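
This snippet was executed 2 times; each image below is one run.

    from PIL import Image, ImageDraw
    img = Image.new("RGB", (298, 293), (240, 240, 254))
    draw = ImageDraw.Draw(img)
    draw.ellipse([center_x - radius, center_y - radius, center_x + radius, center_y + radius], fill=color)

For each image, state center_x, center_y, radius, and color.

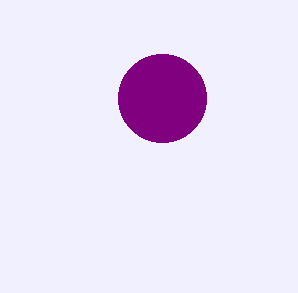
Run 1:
center_x = 162; center_y = 98; radius = 44; color = 'purple'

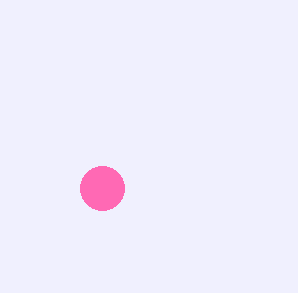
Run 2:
center_x = 102; center_y = 188; radius = 22; color = 'hotpink'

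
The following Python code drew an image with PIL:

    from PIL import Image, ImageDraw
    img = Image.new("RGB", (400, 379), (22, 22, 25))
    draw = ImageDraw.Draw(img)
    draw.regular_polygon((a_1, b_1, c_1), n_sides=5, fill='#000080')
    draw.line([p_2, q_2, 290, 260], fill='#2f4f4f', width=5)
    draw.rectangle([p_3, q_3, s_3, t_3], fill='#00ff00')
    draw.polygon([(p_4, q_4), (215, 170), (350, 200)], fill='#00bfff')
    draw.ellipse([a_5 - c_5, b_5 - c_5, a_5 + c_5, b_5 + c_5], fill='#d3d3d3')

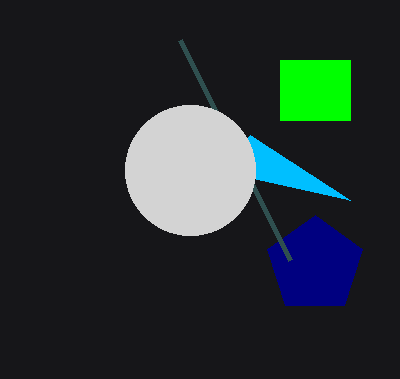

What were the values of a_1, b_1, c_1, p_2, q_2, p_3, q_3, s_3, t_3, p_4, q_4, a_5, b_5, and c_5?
a_1 = 315
b_1 = 265
c_1 = 50
p_2 = 180
q_2 = 40
p_3 = 280
q_3 = 60
s_3 = 350
t_3 = 120
p_4 = 250
q_4 = 135
a_5 = 190
b_5 = 170
c_5 = 65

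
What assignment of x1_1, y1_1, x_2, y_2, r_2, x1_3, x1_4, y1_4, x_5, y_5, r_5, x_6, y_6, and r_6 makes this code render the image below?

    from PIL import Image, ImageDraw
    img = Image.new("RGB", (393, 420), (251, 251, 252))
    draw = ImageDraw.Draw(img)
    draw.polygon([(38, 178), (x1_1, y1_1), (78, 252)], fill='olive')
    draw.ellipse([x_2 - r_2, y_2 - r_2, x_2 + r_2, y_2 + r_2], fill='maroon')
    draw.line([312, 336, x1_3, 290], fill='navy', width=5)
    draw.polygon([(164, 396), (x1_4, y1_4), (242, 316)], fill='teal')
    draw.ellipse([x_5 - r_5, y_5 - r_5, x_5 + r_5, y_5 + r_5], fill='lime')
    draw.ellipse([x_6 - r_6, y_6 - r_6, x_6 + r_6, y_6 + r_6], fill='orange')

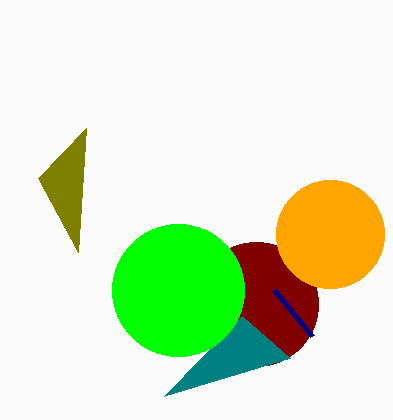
x1_1 = 86, y1_1 = 128, x_2 = 256, y_2 = 304, r_2 = 62, x1_3 = 274, x1_4 = 290, y1_4 = 358, x_5 = 178, y_5 = 290, r_5 = 66, x_6 = 330, y_6 = 234, r_6 = 54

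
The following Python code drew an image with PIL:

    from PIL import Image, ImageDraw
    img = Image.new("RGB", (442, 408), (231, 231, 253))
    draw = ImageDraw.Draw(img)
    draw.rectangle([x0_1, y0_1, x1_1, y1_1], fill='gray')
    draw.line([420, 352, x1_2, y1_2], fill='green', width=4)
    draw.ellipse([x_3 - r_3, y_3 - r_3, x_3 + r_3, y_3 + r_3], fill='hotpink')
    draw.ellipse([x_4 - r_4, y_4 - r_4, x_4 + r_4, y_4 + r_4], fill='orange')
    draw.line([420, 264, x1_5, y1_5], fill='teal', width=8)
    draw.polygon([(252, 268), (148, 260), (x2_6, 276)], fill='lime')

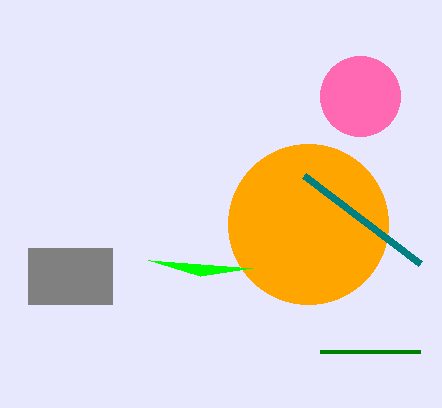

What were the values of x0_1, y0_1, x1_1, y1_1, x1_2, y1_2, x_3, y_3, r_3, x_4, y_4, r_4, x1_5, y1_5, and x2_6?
x0_1 = 28
y0_1 = 248
x1_1 = 112
y1_1 = 304
x1_2 = 320
y1_2 = 352
x_3 = 360
y_3 = 96
r_3 = 40
x_4 = 308
y_4 = 224
r_4 = 80
x1_5 = 304
y1_5 = 176
x2_6 = 200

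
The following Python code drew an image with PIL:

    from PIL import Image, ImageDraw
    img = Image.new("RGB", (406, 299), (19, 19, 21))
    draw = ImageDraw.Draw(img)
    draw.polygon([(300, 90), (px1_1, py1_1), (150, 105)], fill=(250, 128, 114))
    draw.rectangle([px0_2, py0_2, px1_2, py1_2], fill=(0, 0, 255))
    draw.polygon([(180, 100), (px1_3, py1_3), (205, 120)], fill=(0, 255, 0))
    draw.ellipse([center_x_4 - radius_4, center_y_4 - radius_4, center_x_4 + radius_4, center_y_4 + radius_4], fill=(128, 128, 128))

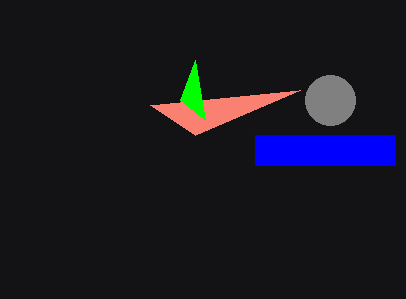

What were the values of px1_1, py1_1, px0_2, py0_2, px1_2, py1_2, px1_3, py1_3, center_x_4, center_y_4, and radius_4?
px1_1 = 195; py1_1 = 135; px0_2 = 255; py0_2 = 135; px1_2 = 395; py1_2 = 165; px1_3 = 195; py1_3 = 60; center_x_4 = 330; center_y_4 = 100; radius_4 = 25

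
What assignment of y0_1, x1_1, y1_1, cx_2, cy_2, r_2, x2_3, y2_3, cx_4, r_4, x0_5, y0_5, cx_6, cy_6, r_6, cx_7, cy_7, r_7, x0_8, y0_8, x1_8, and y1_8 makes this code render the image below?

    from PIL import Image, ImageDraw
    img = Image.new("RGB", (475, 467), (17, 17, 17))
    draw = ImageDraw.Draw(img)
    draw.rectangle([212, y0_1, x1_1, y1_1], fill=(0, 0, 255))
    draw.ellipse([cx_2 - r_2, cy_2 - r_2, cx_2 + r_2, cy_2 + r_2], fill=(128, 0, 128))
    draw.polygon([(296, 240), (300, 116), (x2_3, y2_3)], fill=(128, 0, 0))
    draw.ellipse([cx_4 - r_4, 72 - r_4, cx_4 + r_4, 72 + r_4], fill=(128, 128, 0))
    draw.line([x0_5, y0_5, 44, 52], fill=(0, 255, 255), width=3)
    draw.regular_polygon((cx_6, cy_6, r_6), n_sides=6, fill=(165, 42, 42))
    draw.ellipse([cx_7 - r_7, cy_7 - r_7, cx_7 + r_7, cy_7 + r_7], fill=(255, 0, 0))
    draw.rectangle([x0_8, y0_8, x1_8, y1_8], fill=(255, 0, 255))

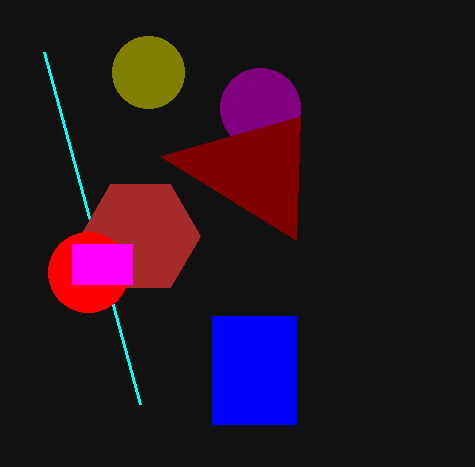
y0_1 = 316, x1_1 = 296, y1_1 = 424, cx_2 = 260, cy_2 = 108, r_2 = 40, x2_3 = 160, y2_3 = 156, cx_4 = 148, r_4 = 36, x0_5 = 140, y0_5 = 404, cx_6 = 140, cy_6 = 236, r_6 = 60, cx_7 = 88, cy_7 = 272, r_7 = 40, x0_8 = 72, y0_8 = 244, x1_8 = 132, y1_8 = 284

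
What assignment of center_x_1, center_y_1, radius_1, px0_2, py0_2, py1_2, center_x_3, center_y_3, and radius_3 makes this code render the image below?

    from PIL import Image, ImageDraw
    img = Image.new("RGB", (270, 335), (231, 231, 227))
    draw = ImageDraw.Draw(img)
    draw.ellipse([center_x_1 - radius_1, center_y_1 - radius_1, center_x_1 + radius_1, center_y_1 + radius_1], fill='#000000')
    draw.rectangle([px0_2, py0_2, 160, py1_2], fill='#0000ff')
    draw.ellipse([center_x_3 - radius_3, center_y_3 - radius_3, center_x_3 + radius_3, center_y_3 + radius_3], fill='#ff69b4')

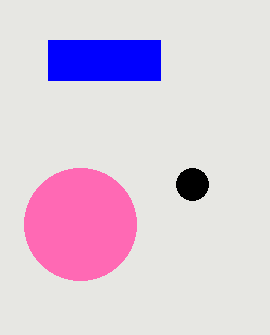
center_x_1 = 192, center_y_1 = 184, radius_1 = 16, px0_2 = 48, py0_2 = 40, py1_2 = 80, center_x_3 = 80, center_y_3 = 224, radius_3 = 56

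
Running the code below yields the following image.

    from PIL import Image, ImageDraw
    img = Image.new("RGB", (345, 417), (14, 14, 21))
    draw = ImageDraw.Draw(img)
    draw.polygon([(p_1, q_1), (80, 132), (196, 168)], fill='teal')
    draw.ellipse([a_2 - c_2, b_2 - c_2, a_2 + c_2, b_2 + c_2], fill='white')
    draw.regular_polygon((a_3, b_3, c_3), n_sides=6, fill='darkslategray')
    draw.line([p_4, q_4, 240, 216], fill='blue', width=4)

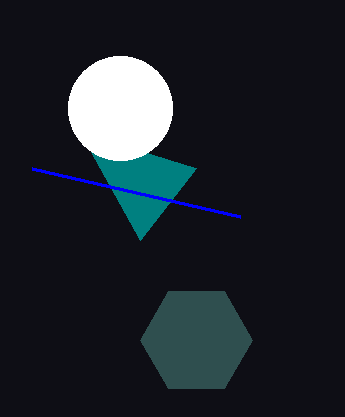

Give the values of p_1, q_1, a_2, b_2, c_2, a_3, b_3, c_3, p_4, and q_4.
p_1 = 140; q_1 = 240; a_2 = 120; b_2 = 108; c_2 = 52; a_3 = 196; b_3 = 340; c_3 = 56; p_4 = 32; q_4 = 168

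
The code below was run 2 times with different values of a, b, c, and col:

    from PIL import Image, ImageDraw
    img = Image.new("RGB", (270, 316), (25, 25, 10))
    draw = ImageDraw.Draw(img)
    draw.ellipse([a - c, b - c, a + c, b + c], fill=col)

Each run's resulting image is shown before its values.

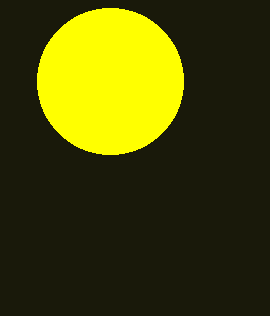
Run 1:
a = 110
b = 81
c = 73
col = 'yellow'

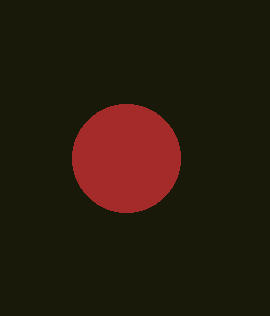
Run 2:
a = 126; b = 158; c = 54; col = 'brown'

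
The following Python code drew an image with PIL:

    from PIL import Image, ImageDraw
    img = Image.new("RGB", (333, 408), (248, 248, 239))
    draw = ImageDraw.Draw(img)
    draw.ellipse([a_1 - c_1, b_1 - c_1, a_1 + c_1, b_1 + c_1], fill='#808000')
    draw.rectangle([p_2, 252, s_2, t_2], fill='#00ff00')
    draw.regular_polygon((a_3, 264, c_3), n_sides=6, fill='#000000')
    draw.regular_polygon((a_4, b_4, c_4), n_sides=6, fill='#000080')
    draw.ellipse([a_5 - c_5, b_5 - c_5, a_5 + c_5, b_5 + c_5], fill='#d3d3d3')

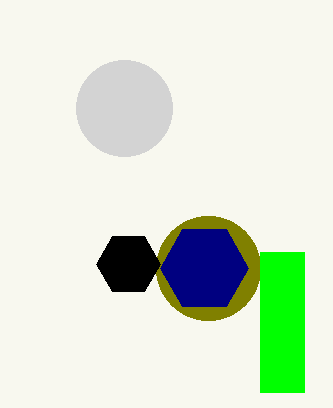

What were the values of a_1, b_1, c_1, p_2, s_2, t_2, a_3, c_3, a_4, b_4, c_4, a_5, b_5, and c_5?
a_1 = 208; b_1 = 268; c_1 = 52; p_2 = 260; s_2 = 304; t_2 = 392; a_3 = 128; c_3 = 32; a_4 = 204; b_4 = 268; c_4 = 44; a_5 = 124; b_5 = 108; c_5 = 48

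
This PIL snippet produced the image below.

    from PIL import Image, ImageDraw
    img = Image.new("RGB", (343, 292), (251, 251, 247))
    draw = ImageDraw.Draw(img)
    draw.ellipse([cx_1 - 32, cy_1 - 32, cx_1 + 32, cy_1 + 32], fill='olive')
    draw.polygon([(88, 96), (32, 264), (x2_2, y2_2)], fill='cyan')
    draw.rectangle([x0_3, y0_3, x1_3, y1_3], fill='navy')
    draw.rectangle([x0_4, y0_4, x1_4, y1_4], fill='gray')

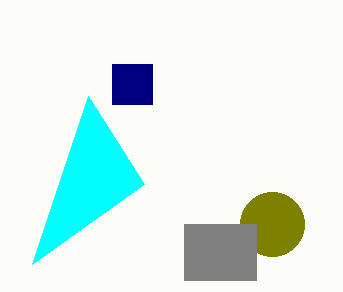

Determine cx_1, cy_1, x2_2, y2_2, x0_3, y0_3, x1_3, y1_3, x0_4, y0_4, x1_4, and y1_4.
cx_1 = 272; cy_1 = 224; x2_2 = 144; y2_2 = 184; x0_3 = 112; y0_3 = 64; x1_3 = 152; y1_3 = 104; x0_4 = 184; y0_4 = 224; x1_4 = 256; y1_4 = 280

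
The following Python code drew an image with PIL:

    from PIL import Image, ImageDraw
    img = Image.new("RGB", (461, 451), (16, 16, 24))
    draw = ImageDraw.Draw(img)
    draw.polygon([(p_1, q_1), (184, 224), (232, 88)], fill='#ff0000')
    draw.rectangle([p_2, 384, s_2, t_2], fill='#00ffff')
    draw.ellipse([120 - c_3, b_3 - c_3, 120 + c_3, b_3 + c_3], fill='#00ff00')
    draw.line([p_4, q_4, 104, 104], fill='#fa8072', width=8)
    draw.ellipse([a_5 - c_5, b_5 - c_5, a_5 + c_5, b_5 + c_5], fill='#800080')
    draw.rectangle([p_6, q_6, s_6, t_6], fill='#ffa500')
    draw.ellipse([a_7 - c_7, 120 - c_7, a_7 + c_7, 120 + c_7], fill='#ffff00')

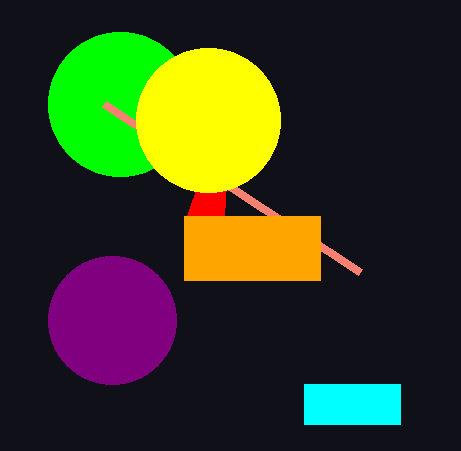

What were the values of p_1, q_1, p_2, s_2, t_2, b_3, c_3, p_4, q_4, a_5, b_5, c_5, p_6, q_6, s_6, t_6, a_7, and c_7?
p_1 = 224, q_1 = 216, p_2 = 304, s_2 = 400, t_2 = 424, b_3 = 104, c_3 = 72, p_4 = 360, q_4 = 272, a_5 = 112, b_5 = 320, c_5 = 64, p_6 = 184, q_6 = 216, s_6 = 320, t_6 = 280, a_7 = 208, c_7 = 72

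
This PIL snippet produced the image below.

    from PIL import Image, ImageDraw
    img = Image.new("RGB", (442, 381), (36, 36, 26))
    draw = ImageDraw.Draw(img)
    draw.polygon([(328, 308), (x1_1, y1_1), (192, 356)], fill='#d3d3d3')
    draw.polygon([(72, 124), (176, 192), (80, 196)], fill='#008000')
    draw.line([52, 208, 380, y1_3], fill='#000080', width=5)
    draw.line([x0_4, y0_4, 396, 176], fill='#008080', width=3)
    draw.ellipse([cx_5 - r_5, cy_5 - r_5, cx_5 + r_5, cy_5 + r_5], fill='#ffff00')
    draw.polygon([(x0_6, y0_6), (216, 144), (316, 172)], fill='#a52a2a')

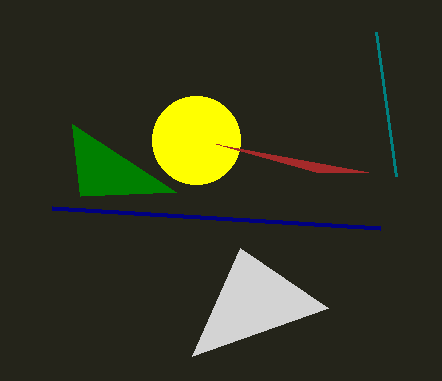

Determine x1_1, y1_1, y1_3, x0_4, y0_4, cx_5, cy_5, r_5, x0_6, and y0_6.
x1_1 = 240; y1_1 = 248; y1_3 = 228; x0_4 = 376; y0_4 = 32; cx_5 = 196; cy_5 = 140; r_5 = 44; x0_6 = 368; y0_6 = 172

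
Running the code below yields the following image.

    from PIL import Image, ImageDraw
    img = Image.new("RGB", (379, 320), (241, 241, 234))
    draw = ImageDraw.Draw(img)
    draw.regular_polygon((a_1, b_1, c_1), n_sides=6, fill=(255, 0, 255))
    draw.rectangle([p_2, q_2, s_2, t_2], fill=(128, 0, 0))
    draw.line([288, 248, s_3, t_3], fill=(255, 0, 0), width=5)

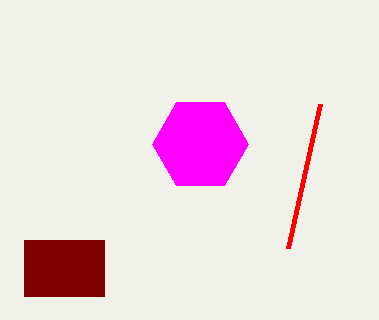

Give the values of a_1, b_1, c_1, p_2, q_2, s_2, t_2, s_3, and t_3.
a_1 = 200; b_1 = 144; c_1 = 48; p_2 = 24; q_2 = 240; s_2 = 104; t_2 = 296; s_3 = 320; t_3 = 104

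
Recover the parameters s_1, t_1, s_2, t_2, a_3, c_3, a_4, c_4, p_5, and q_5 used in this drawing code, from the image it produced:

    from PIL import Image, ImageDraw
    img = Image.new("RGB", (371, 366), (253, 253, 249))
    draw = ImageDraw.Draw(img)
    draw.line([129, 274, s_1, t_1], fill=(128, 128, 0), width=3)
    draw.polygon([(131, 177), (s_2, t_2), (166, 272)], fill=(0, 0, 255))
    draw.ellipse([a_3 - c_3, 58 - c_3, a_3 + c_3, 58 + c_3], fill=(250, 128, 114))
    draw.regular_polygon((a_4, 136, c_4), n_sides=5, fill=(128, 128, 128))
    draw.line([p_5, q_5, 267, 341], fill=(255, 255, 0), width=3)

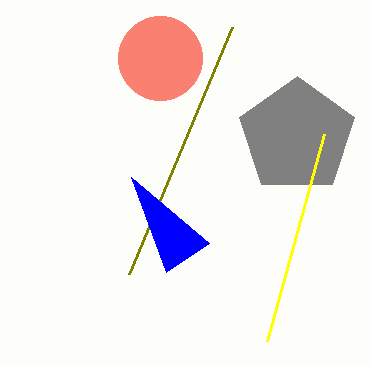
s_1 = 232
t_1 = 27
s_2 = 209
t_2 = 243
a_3 = 160
c_3 = 42
a_4 = 297
c_4 = 60
p_5 = 324
q_5 = 134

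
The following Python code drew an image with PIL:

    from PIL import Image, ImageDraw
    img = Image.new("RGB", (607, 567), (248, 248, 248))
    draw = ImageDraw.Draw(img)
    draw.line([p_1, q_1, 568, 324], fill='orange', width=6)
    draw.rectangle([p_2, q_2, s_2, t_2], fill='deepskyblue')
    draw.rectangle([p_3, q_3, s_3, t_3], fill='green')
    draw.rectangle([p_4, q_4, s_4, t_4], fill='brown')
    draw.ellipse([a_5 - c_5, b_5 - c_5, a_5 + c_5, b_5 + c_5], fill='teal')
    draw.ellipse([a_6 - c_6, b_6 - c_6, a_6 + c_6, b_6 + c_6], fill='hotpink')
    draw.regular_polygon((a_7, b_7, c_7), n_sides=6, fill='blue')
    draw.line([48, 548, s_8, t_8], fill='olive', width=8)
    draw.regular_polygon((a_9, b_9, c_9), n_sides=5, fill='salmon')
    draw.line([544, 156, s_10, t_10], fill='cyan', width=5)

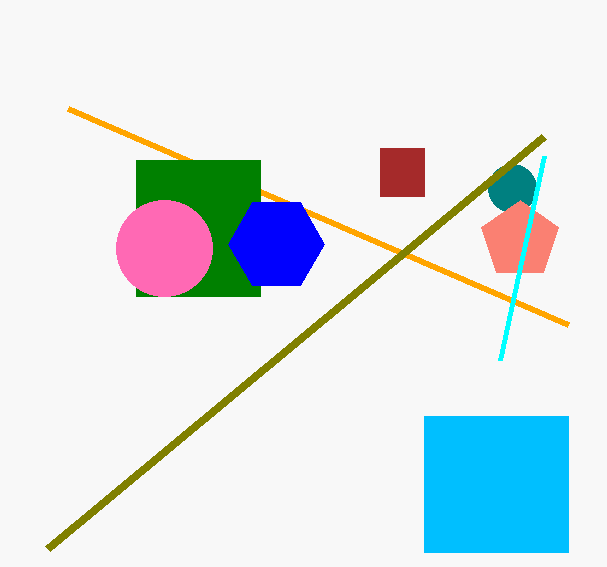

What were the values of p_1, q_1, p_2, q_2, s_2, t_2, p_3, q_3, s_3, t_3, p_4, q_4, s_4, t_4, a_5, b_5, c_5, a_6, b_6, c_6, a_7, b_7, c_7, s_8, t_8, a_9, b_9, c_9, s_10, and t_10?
p_1 = 68; q_1 = 108; p_2 = 424; q_2 = 416; s_2 = 568; t_2 = 552; p_3 = 136; q_3 = 160; s_3 = 260; t_3 = 296; p_4 = 380; q_4 = 148; s_4 = 424; t_4 = 196; a_5 = 512; b_5 = 188; c_5 = 24; a_6 = 164; b_6 = 248; c_6 = 48; a_7 = 276; b_7 = 244; c_7 = 48; s_8 = 544; t_8 = 136; a_9 = 520; b_9 = 240; c_9 = 40; s_10 = 500; t_10 = 360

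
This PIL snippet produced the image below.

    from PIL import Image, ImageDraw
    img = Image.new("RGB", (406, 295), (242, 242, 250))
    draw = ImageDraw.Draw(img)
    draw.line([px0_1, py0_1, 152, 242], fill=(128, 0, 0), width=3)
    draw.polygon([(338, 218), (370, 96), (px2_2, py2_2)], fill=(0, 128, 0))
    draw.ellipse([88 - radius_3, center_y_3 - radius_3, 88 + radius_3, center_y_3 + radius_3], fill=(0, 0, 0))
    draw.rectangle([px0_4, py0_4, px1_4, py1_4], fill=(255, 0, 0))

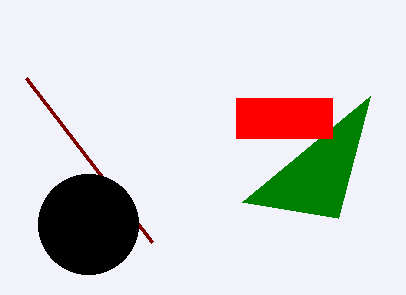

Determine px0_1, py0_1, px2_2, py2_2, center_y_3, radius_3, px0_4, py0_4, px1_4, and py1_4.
px0_1 = 26
py0_1 = 78
px2_2 = 242
py2_2 = 202
center_y_3 = 224
radius_3 = 50
px0_4 = 236
py0_4 = 98
px1_4 = 332
py1_4 = 138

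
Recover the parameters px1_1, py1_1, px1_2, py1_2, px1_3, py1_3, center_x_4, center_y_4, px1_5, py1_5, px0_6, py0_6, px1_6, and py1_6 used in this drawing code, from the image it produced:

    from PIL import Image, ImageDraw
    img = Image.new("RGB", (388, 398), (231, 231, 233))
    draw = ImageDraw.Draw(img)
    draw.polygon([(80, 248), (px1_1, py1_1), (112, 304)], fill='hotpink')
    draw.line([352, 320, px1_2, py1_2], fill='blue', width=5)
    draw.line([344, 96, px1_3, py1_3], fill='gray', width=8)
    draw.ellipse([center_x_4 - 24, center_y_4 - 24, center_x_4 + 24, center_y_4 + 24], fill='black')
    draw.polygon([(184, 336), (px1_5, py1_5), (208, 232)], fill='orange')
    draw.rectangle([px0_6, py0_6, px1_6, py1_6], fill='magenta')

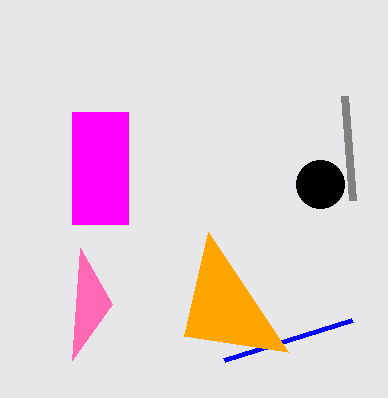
px1_1 = 72; py1_1 = 360; px1_2 = 224; py1_2 = 360; px1_3 = 352; py1_3 = 200; center_x_4 = 320; center_y_4 = 184; px1_5 = 288; py1_5 = 352; px0_6 = 72; py0_6 = 112; px1_6 = 128; py1_6 = 224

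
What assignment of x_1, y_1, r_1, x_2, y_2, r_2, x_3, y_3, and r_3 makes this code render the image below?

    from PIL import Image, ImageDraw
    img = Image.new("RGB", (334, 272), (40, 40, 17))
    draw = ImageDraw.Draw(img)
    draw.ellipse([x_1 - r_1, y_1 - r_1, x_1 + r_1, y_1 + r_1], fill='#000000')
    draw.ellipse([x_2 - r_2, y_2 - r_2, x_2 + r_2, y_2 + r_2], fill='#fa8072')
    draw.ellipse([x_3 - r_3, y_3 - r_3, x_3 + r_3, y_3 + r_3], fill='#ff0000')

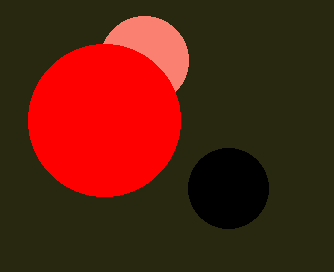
x_1 = 228, y_1 = 188, r_1 = 40, x_2 = 144, y_2 = 60, r_2 = 44, x_3 = 104, y_3 = 120, r_3 = 76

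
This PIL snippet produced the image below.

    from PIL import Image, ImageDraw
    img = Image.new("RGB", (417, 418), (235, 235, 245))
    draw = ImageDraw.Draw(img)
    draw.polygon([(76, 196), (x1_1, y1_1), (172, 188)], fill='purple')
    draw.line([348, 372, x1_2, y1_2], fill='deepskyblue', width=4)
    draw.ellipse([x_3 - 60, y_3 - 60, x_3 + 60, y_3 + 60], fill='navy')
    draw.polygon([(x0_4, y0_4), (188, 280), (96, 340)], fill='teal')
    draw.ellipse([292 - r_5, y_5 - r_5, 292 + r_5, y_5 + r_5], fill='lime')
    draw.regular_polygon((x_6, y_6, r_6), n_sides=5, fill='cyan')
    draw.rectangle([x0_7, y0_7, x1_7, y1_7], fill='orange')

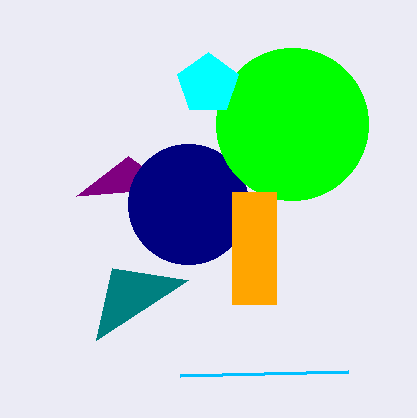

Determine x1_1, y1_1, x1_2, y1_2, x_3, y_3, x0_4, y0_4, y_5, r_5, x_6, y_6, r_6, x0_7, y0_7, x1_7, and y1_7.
x1_1 = 128, y1_1 = 156, x1_2 = 180, y1_2 = 376, x_3 = 188, y_3 = 204, x0_4 = 112, y0_4 = 268, y_5 = 124, r_5 = 76, x_6 = 208, y_6 = 84, r_6 = 32, x0_7 = 232, y0_7 = 192, x1_7 = 276, y1_7 = 304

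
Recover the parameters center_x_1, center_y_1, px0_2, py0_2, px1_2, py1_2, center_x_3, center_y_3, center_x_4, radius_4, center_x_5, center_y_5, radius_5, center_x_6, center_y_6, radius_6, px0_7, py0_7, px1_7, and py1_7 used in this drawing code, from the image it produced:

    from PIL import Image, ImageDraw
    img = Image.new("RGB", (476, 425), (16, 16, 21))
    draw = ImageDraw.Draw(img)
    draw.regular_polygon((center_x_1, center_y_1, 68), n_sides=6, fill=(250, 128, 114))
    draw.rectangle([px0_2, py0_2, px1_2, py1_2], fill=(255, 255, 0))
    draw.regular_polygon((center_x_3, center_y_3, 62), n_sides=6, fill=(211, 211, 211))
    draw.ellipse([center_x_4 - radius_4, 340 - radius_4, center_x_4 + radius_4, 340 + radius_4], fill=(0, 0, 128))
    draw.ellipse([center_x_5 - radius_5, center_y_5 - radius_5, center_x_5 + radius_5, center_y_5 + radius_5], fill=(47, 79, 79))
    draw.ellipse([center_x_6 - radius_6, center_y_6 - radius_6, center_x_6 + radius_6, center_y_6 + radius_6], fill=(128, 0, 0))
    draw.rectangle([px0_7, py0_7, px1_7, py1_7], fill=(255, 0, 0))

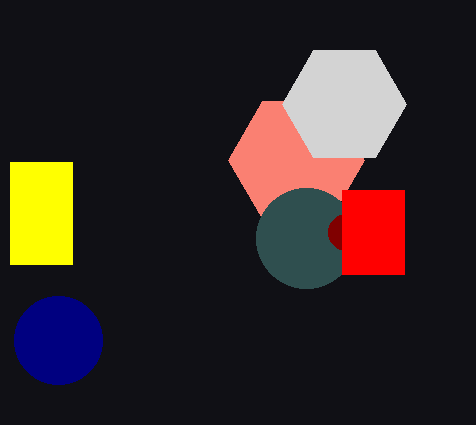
center_x_1 = 296; center_y_1 = 160; px0_2 = 10; py0_2 = 162; px1_2 = 72; py1_2 = 264; center_x_3 = 344; center_y_3 = 104; center_x_4 = 58; radius_4 = 44; center_x_5 = 306; center_y_5 = 238; radius_5 = 50; center_x_6 = 346; center_y_6 = 232; radius_6 = 18; px0_7 = 342; py0_7 = 190; px1_7 = 404; py1_7 = 274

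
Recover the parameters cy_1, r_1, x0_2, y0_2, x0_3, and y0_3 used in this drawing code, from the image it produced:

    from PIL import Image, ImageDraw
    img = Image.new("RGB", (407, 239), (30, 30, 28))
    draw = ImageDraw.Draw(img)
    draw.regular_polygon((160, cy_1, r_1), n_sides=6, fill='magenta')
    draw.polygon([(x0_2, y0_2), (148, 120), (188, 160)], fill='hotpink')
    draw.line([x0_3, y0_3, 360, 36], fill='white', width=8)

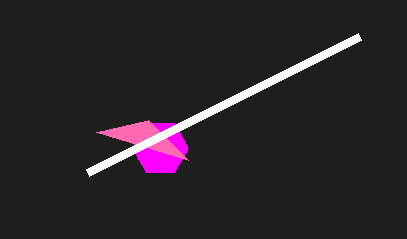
cy_1 = 148, r_1 = 28, x0_2 = 96, y0_2 = 132, x0_3 = 88, y0_3 = 172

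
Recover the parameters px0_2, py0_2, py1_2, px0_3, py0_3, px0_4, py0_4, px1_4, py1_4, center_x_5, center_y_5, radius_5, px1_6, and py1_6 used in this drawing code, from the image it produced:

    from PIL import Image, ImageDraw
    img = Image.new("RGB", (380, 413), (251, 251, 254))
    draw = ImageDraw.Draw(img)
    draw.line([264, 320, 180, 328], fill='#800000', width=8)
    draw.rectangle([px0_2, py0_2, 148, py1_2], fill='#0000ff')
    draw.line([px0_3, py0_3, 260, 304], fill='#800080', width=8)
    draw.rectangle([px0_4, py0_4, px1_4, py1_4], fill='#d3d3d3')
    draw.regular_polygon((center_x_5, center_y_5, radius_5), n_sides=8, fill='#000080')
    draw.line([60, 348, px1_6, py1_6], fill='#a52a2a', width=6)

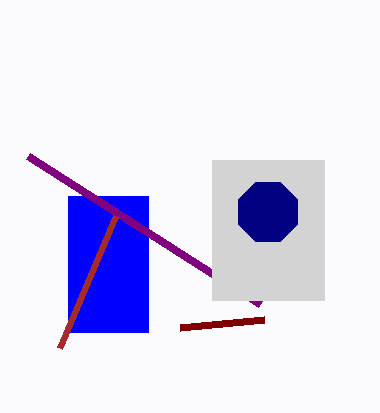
px0_2 = 68
py0_2 = 196
py1_2 = 332
px0_3 = 28
py0_3 = 156
px0_4 = 212
py0_4 = 160
px1_4 = 324
py1_4 = 300
center_x_5 = 268
center_y_5 = 212
radius_5 = 32
px1_6 = 116
py1_6 = 216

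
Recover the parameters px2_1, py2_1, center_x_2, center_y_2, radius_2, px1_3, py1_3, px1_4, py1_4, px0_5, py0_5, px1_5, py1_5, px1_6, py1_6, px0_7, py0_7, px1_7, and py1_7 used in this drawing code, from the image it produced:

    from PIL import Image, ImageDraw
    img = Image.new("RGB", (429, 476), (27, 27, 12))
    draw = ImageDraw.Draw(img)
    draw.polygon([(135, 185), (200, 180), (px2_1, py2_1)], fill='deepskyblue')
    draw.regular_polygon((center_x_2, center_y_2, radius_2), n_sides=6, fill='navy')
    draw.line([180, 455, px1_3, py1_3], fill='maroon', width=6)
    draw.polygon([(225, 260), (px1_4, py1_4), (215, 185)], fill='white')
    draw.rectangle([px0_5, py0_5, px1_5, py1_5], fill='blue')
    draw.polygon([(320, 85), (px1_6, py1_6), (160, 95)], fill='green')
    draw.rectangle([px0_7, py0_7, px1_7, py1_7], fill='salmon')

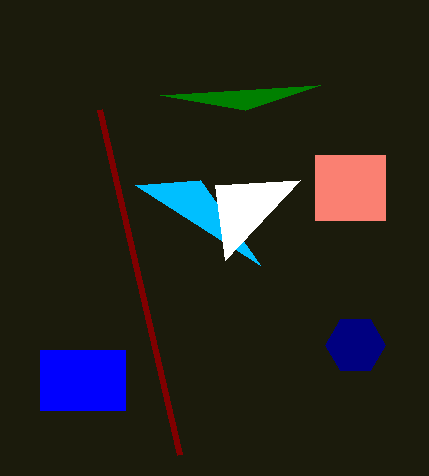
px2_1 = 260; py2_1 = 265; center_x_2 = 355; center_y_2 = 345; radius_2 = 30; px1_3 = 100; py1_3 = 110; px1_4 = 300; py1_4 = 180; px0_5 = 40; py0_5 = 350; px1_5 = 125; py1_5 = 410; px1_6 = 245; py1_6 = 110; px0_7 = 315; py0_7 = 155; px1_7 = 385; py1_7 = 220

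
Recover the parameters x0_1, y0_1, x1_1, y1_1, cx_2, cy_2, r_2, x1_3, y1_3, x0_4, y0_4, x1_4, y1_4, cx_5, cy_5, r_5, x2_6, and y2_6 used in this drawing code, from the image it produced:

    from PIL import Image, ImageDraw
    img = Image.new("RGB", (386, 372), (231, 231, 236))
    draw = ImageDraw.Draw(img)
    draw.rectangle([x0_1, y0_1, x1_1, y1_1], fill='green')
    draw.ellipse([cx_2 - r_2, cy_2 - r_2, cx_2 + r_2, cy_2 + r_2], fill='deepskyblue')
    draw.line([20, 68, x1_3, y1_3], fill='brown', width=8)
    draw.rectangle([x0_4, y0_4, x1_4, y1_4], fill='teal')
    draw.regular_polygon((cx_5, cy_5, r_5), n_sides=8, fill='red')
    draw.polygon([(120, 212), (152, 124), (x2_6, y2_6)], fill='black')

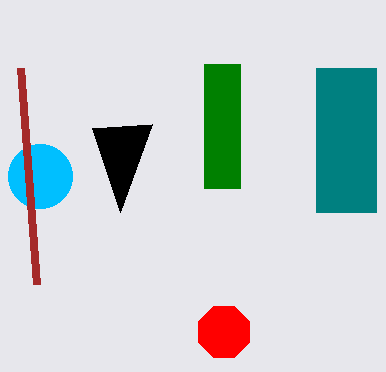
x0_1 = 204; y0_1 = 64; x1_1 = 240; y1_1 = 188; cx_2 = 40; cy_2 = 176; r_2 = 32; x1_3 = 36; y1_3 = 284; x0_4 = 316; y0_4 = 68; x1_4 = 376; y1_4 = 212; cx_5 = 224; cy_5 = 332; r_5 = 28; x2_6 = 92; y2_6 = 128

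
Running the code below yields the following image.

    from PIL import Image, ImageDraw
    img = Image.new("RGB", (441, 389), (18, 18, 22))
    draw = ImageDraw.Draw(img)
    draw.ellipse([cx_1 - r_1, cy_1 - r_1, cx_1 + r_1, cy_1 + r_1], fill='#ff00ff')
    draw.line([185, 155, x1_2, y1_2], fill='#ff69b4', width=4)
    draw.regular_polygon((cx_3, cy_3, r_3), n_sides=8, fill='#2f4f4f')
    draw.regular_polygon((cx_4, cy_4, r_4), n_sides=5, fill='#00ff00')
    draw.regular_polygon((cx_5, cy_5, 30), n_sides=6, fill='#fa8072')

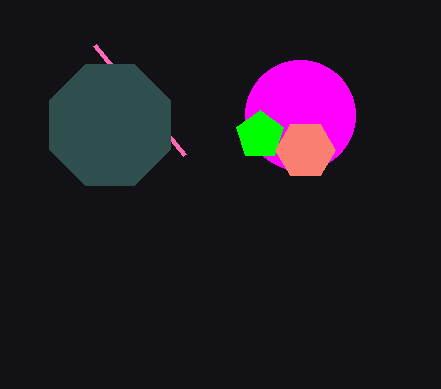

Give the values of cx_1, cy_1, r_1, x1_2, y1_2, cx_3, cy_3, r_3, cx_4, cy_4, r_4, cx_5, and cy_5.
cx_1 = 300, cy_1 = 115, r_1 = 55, x1_2 = 95, y1_2 = 45, cx_3 = 110, cy_3 = 125, r_3 = 65, cx_4 = 260, cy_4 = 135, r_4 = 25, cx_5 = 305, cy_5 = 150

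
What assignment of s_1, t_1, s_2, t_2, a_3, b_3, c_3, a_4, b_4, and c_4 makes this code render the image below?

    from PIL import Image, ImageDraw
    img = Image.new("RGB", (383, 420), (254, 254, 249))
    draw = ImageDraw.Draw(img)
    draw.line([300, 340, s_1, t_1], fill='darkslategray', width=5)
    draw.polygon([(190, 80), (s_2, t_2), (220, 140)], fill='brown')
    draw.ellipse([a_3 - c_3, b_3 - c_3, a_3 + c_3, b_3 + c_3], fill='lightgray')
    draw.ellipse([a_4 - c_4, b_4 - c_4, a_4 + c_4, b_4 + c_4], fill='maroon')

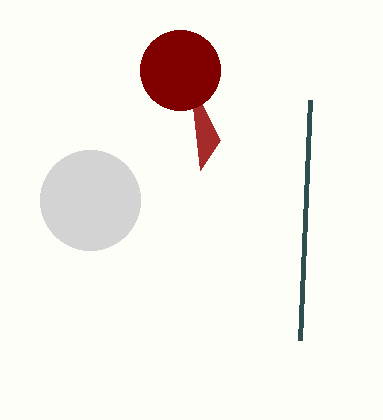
s_1 = 310, t_1 = 100, s_2 = 200, t_2 = 170, a_3 = 90, b_3 = 200, c_3 = 50, a_4 = 180, b_4 = 70, c_4 = 40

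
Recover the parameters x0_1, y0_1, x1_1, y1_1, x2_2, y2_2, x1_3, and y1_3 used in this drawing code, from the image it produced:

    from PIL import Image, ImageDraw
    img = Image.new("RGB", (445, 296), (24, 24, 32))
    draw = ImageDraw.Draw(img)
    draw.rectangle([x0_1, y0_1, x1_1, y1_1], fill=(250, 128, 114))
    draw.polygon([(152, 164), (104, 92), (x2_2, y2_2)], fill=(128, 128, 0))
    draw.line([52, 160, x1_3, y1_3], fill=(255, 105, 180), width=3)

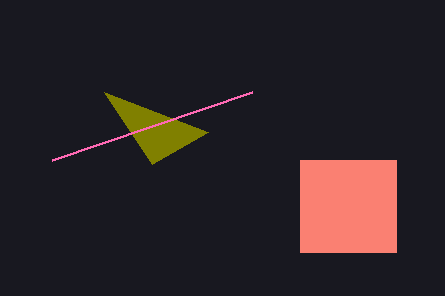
x0_1 = 300; y0_1 = 160; x1_1 = 396; y1_1 = 252; x2_2 = 208; y2_2 = 132; x1_3 = 252; y1_3 = 92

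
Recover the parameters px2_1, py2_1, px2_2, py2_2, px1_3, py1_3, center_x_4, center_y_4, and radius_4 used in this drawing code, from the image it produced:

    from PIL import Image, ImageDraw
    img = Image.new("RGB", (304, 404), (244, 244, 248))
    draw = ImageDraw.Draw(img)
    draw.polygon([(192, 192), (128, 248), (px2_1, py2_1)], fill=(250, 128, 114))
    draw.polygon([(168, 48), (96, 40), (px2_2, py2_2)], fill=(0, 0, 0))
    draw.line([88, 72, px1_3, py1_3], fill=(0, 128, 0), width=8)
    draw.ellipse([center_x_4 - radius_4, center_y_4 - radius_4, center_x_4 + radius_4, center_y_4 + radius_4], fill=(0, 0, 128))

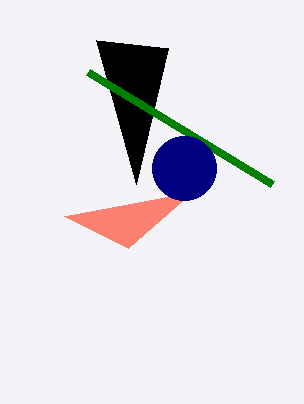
px2_1 = 64; py2_1 = 216; px2_2 = 136; py2_2 = 184; px1_3 = 272; py1_3 = 184; center_x_4 = 184; center_y_4 = 168; radius_4 = 32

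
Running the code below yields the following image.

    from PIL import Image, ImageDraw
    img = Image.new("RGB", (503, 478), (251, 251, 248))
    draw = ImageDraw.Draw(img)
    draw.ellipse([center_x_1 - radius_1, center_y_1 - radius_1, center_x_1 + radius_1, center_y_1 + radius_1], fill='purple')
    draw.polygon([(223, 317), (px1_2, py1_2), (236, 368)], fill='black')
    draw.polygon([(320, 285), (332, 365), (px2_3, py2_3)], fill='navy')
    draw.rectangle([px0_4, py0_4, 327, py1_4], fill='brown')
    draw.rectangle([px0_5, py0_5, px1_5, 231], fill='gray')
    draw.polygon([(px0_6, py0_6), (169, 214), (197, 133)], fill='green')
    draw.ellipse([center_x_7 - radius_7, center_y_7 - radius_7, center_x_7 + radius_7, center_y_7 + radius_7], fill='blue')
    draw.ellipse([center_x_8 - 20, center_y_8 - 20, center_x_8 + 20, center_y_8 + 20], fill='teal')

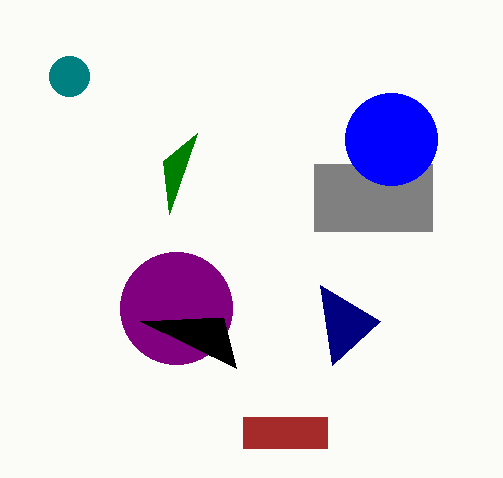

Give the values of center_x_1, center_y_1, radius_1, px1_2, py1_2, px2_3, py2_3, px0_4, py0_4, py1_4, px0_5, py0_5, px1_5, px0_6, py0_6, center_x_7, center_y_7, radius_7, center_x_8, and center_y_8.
center_x_1 = 176; center_y_1 = 308; radius_1 = 56; px1_2 = 140; py1_2 = 321; px2_3 = 380; py2_3 = 321; px0_4 = 243; py0_4 = 417; py1_4 = 448; px0_5 = 314; py0_5 = 164; px1_5 = 432; px0_6 = 163; py0_6 = 161; center_x_7 = 391; center_y_7 = 139; radius_7 = 46; center_x_8 = 69; center_y_8 = 76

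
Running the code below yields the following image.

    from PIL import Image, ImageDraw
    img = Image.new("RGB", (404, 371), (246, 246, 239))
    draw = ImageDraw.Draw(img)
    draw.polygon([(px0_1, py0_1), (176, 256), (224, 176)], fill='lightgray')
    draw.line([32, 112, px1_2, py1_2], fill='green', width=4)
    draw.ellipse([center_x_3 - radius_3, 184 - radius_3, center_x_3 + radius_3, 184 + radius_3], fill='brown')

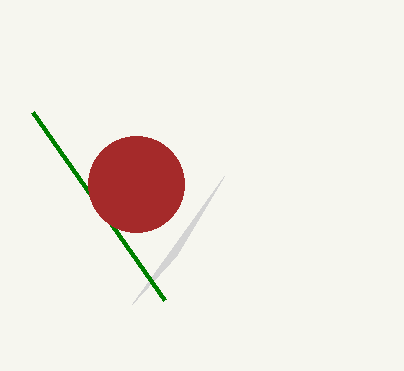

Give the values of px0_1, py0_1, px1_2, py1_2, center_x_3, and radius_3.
px0_1 = 132; py0_1 = 304; px1_2 = 164; py1_2 = 300; center_x_3 = 136; radius_3 = 48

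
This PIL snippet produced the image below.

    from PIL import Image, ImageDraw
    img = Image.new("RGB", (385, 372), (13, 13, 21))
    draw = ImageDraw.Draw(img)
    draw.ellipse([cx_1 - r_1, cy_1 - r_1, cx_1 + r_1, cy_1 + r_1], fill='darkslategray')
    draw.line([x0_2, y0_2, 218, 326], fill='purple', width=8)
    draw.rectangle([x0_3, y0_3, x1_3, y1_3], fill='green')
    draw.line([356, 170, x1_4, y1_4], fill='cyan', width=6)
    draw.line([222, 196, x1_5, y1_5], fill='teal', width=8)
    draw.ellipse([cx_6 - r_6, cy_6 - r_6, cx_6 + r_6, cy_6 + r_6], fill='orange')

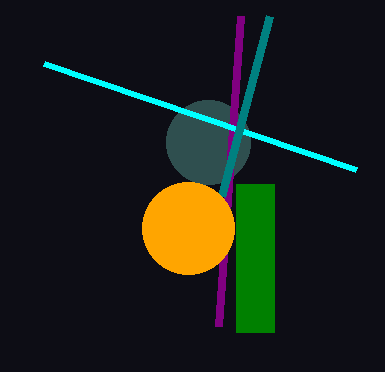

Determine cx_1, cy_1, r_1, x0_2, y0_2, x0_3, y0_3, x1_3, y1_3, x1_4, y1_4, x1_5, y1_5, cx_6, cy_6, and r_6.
cx_1 = 208; cy_1 = 142; r_1 = 42; x0_2 = 240; y0_2 = 16; x0_3 = 236; y0_3 = 184; x1_3 = 274; y1_3 = 332; x1_4 = 44; y1_4 = 64; x1_5 = 270; y1_5 = 16; cx_6 = 188; cy_6 = 228; r_6 = 46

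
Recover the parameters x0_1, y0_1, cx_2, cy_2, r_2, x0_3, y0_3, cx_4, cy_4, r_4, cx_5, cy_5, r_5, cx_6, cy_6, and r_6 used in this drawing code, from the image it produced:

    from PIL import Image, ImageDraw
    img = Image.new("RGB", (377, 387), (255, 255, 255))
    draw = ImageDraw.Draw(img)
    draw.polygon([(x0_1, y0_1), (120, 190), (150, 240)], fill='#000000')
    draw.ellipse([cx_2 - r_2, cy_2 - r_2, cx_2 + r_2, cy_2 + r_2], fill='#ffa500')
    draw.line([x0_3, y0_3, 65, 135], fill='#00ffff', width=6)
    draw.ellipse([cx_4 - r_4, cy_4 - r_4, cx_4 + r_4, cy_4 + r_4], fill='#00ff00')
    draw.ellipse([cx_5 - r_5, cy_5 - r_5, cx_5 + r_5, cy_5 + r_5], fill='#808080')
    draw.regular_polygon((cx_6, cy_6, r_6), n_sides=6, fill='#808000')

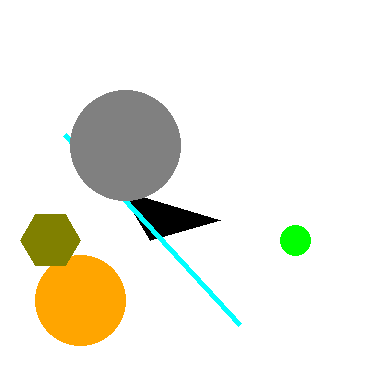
x0_1 = 220; y0_1 = 220; cx_2 = 80; cy_2 = 300; r_2 = 45; x0_3 = 240; y0_3 = 325; cx_4 = 295; cy_4 = 240; r_4 = 15; cx_5 = 125; cy_5 = 145; r_5 = 55; cx_6 = 50; cy_6 = 240; r_6 = 30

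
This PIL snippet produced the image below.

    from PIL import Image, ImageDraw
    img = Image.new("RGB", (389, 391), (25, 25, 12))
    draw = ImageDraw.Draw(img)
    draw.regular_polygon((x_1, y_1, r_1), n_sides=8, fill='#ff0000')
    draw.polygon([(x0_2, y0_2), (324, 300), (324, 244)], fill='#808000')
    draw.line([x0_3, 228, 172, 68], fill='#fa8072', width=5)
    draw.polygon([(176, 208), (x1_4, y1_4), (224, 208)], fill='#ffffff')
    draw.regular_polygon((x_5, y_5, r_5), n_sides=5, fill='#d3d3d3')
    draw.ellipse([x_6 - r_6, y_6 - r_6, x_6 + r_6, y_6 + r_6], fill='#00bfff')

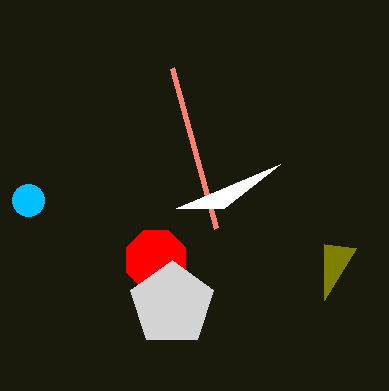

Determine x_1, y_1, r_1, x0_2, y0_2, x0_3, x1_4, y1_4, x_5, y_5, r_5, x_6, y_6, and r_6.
x_1 = 156
y_1 = 260
r_1 = 32
x0_2 = 356
y0_2 = 248
x0_3 = 216
x1_4 = 280
y1_4 = 164
x_5 = 172
y_5 = 304
r_5 = 44
x_6 = 28
y_6 = 200
r_6 = 16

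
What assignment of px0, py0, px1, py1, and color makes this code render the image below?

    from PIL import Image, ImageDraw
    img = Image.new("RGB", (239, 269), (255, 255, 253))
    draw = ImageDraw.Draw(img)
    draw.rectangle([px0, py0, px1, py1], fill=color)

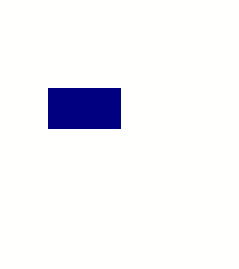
px0 = 48, py0 = 88, px1 = 120, py1 = 128, color = 'navy'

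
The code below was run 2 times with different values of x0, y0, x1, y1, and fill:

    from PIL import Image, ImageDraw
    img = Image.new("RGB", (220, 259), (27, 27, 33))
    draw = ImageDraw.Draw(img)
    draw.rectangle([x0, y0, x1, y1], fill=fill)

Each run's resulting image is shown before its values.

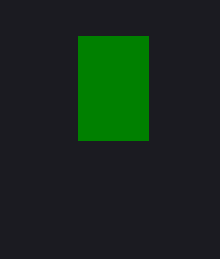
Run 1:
x0 = 78; y0 = 36; x1 = 148; y1 = 140; fill = 'green'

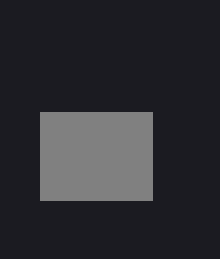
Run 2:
x0 = 40
y0 = 112
x1 = 152
y1 = 200
fill = 'gray'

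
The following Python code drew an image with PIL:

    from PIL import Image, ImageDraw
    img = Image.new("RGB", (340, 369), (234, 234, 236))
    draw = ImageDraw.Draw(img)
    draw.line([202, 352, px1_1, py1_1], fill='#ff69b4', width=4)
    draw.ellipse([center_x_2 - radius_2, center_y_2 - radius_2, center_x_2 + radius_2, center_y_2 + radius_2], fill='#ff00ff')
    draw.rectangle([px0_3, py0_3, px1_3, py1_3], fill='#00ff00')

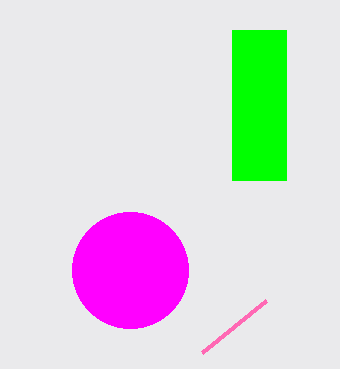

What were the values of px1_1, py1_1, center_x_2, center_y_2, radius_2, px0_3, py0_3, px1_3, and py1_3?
px1_1 = 266
py1_1 = 300
center_x_2 = 130
center_y_2 = 270
radius_2 = 58
px0_3 = 232
py0_3 = 30
px1_3 = 286
py1_3 = 180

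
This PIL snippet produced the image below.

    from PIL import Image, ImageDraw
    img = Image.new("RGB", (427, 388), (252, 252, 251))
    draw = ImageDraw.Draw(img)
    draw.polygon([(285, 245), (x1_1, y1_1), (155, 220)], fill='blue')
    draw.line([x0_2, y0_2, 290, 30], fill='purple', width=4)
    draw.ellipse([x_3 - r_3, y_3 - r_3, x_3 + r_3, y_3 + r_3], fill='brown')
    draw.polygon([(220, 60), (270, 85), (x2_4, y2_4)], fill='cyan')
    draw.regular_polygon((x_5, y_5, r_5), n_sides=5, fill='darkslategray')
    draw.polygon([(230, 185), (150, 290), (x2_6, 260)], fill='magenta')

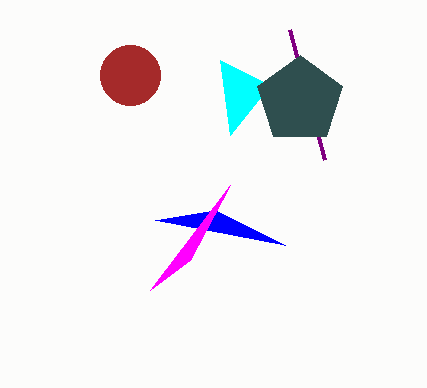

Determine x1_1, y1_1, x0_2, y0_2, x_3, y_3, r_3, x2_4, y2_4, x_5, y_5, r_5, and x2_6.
x1_1 = 215; y1_1 = 210; x0_2 = 325; y0_2 = 160; x_3 = 130; y_3 = 75; r_3 = 30; x2_4 = 230; y2_4 = 135; x_5 = 300; y_5 = 100; r_5 = 45; x2_6 = 190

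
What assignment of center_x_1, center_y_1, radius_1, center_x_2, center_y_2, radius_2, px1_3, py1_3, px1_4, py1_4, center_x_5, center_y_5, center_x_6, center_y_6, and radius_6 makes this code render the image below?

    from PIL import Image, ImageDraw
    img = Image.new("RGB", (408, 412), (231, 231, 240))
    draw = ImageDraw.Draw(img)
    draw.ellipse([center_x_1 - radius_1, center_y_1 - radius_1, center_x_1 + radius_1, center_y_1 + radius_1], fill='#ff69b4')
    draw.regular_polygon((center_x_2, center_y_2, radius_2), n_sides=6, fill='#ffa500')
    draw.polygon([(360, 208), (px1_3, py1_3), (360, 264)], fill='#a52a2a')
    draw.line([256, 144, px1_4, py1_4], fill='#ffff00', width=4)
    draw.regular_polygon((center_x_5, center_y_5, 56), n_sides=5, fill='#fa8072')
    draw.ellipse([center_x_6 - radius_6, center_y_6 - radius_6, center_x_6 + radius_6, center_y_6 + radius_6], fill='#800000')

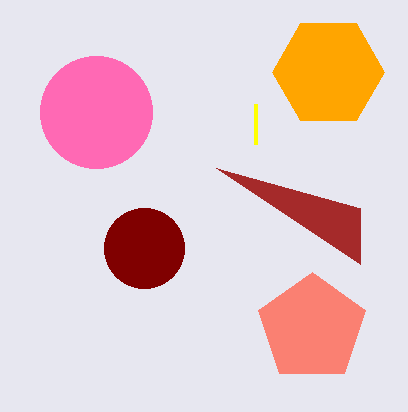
center_x_1 = 96; center_y_1 = 112; radius_1 = 56; center_x_2 = 328; center_y_2 = 72; radius_2 = 56; px1_3 = 216; py1_3 = 168; px1_4 = 256; py1_4 = 104; center_x_5 = 312; center_y_5 = 328; center_x_6 = 144; center_y_6 = 248; radius_6 = 40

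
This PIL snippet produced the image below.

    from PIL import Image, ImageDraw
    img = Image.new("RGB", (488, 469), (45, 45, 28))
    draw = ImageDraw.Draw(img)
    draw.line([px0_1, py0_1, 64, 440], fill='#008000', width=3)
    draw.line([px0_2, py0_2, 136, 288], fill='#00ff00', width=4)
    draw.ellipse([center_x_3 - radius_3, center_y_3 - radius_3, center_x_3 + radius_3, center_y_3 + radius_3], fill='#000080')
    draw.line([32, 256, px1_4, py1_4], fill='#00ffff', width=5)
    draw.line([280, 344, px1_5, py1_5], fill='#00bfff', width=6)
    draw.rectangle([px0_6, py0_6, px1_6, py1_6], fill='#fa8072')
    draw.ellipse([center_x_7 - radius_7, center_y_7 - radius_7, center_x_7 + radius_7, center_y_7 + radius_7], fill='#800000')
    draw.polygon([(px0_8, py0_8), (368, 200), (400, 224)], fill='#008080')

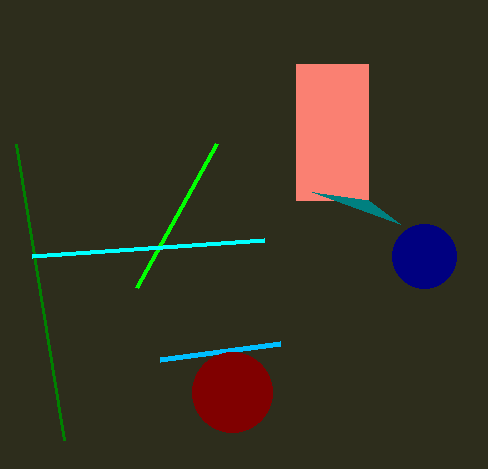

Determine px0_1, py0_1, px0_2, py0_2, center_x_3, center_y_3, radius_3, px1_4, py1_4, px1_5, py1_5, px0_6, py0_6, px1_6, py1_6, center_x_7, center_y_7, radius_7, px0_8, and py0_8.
px0_1 = 16, py0_1 = 144, px0_2 = 216, py0_2 = 144, center_x_3 = 424, center_y_3 = 256, radius_3 = 32, px1_4 = 264, py1_4 = 240, px1_5 = 160, py1_5 = 360, px0_6 = 296, py0_6 = 64, px1_6 = 368, py1_6 = 200, center_x_7 = 232, center_y_7 = 392, radius_7 = 40, px0_8 = 312, py0_8 = 192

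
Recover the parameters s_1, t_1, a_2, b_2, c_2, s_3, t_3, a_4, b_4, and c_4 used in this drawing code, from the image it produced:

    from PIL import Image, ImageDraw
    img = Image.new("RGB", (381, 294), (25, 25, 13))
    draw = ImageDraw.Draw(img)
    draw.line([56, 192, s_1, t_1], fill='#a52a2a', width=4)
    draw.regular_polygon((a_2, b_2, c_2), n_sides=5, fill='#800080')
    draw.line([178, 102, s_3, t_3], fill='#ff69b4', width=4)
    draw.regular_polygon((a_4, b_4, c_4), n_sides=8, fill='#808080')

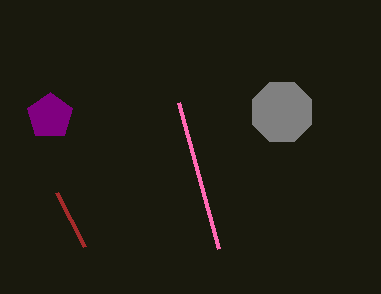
s_1 = 84; t_1 = 246; a_2 = 50; b_2 = 116; c_2 = 24; s_3 = 218; t_3 = 248; a_4 = 282; b_4 = 112; c_4 = 32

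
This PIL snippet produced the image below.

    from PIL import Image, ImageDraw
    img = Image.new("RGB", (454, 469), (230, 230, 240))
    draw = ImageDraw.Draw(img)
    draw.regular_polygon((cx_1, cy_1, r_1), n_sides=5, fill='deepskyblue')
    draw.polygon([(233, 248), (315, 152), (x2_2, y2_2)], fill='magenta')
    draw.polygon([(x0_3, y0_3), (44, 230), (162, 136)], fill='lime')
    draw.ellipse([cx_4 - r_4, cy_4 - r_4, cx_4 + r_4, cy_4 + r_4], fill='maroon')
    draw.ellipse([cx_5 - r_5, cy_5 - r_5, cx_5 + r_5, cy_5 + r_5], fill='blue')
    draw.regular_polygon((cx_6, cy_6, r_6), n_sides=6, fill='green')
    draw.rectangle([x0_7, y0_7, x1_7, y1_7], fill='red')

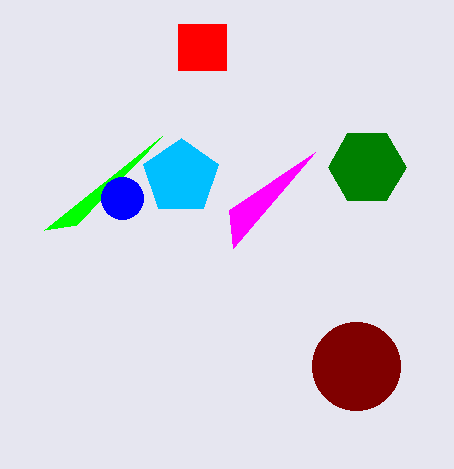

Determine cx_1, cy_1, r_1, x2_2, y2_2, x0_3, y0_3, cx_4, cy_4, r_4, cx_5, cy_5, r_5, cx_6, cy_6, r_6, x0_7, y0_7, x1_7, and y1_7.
cx_1 = 181, cy_1 = 177, r_1 = 39, x2_2 = 229, y2_2 = 210, x0_3 = 76, y0_3 = 225, cx_4 = 356, cy_4 = 366, r_4 = 44, cx_5 = 122, cy_5 = 198, r_5 = 21, cx_6 = 367, cy_6 = 167, r_6 = 39, x0_7 = 178, y0_7 = 24, x1_7 = 226, y1_7 = 70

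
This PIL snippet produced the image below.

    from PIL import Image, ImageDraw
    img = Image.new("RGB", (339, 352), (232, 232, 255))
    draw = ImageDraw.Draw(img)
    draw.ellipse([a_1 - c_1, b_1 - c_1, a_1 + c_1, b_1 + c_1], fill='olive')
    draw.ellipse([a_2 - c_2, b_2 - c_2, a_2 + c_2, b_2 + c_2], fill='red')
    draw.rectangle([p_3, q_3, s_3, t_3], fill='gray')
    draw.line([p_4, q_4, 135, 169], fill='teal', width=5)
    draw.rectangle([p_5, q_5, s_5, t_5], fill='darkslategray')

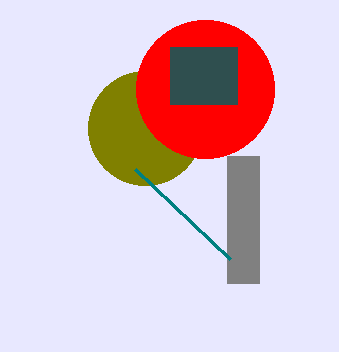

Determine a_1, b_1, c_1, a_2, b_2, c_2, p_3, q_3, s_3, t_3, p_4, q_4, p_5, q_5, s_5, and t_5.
a_1 = 145; b_1 = 128; c_1 = 57; a_2 = 205; b_2 = 89; c_2 = 69; p_3 = 227; q_3 = 156; s_3 = 259; t_3 = 283; p_4 = 230; q_4 = 259; p_5 = 170; q_5 = 47; s_5 = 237; t_5 = 104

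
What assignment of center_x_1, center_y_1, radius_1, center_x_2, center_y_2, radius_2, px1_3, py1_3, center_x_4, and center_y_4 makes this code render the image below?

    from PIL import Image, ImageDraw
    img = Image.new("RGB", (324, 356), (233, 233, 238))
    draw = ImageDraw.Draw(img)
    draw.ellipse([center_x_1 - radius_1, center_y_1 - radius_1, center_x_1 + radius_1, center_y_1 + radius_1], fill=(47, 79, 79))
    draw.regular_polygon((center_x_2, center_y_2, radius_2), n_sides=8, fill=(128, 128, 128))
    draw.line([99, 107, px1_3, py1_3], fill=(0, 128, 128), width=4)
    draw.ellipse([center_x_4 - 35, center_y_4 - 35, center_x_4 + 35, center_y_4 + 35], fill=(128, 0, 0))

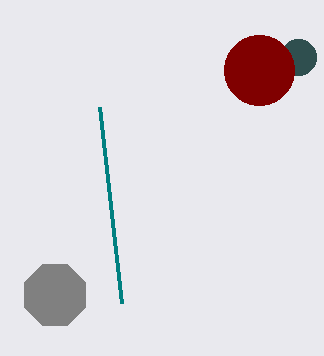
center_x_1 = 298
center_y_1 = 57
radius_1 = 18
center_x_2 = 55
center_y_2 = 295
radius_2 = 33
px1_3 = 121
py1_3 = 303
center_x_4 = 259
center_y_4 = 70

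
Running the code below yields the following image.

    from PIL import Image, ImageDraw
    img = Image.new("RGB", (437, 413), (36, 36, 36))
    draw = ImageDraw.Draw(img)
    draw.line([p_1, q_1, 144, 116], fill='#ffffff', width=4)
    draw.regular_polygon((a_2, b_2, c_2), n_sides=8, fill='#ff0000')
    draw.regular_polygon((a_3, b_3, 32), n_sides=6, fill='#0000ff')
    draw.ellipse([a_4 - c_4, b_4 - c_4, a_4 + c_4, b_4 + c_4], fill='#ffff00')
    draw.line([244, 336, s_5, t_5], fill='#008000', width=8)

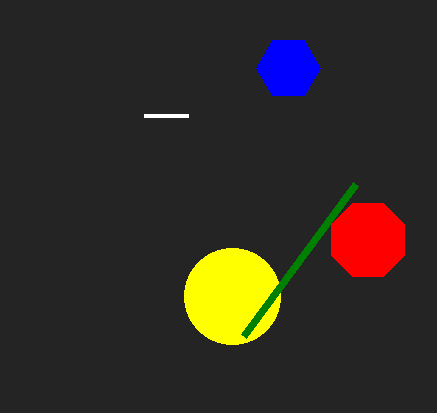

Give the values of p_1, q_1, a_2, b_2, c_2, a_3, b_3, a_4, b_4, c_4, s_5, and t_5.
p_1 = 188, q_1 = 116, a_2 = 368, b_2 = 240, c_2 = 40, a_3 = 288, b_3 = 68, a_4 = 232, b_4 = 296, c_4 = 48, s_5 = 356, t_5 = 184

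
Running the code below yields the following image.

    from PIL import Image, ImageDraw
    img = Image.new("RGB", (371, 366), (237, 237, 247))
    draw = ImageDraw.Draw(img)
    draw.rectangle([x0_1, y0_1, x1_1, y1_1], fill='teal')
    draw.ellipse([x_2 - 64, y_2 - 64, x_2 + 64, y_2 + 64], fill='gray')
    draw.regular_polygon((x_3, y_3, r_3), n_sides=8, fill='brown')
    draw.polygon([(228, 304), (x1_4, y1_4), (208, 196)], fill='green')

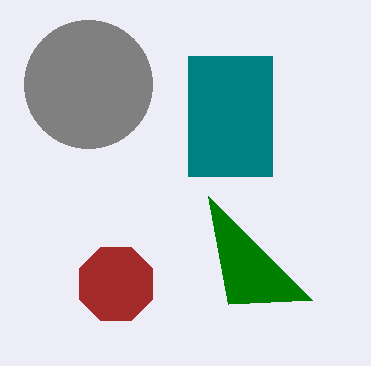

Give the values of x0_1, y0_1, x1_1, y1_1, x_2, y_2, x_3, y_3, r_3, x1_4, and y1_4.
x0_1 = 188; y0_1 = 56; x1_1 = 272; y1_1 = 176; x_2 = 88; y_2 = 84; x_3 = 116; y_3 = 284; r_3 = 40; x1_4 = 312; y1_4 = 300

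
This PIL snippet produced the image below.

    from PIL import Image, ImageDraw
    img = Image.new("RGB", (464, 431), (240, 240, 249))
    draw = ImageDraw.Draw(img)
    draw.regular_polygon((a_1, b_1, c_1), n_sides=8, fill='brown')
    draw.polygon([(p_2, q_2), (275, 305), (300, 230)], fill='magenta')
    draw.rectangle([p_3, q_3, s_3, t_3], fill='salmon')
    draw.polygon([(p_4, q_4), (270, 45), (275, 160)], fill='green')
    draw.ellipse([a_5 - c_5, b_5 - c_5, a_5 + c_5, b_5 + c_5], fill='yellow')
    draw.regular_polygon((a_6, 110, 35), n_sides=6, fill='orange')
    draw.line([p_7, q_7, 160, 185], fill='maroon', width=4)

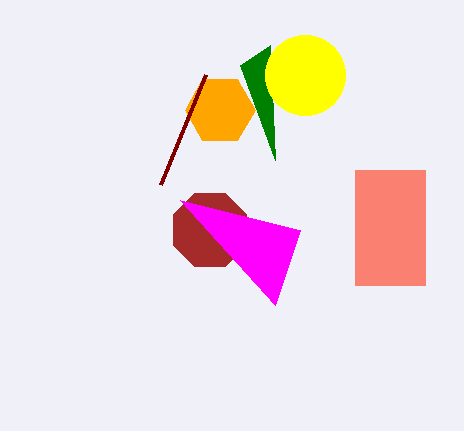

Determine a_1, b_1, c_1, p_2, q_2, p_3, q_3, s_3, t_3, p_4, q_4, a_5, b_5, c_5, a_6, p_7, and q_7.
a_1 = 210, b_1 = 230, c_1 = 40, p_2 = 180, q_2 = 200, p_3 = 355, q_3 = 170, s_3 = 425, t_3 = 285, p_4 = 240, q_4 = 65, a_5 = 305, b_5 = 75, c_5 = 40, a_6 = 220, p_7 = 205, q_7 = 75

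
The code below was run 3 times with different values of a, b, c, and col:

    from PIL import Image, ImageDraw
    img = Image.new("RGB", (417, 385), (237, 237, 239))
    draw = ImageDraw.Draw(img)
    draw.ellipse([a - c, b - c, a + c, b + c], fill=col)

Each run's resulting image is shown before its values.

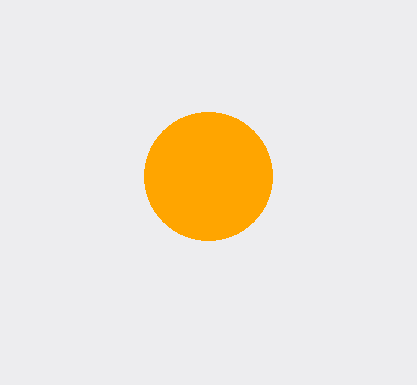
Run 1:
a = 208; b = 176; c = 64; col = 'orange'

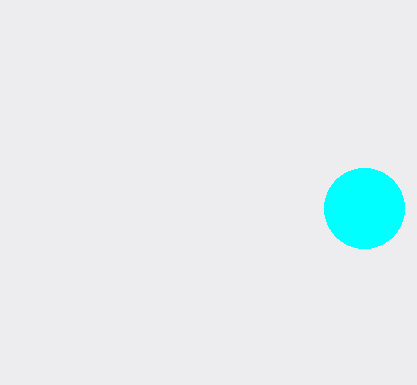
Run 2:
a = 364, b = 208, c = 40, col = 'cyan'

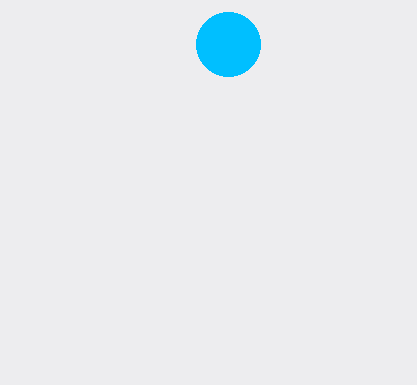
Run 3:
a = 228, b = 44, c = 32, col = 'deepskyblue'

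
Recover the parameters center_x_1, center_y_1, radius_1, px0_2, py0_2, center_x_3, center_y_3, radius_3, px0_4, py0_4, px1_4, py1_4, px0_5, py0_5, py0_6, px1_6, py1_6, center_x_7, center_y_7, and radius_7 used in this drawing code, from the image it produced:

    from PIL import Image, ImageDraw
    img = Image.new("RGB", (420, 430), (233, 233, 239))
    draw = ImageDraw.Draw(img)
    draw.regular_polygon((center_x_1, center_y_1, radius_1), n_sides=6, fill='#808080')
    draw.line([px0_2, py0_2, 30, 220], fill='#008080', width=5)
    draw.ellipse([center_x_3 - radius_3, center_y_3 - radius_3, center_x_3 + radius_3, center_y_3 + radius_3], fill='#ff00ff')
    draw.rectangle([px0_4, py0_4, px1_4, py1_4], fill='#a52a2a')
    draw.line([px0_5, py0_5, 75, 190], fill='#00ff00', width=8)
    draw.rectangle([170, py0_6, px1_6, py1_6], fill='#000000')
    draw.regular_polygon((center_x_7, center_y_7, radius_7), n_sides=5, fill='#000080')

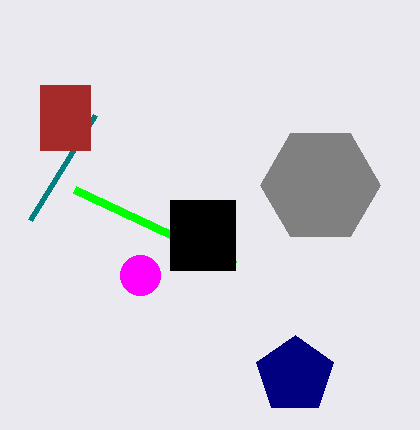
center_x_1 = 320; center_y_1 = 185; radius_1 = 60; px0_2 = 95; py0_2 = 115; center_x_3 = 140; center_y_3 = 275; radius_3 = 20; px0_4 = 40; py0_4 = 85; px1_4 = 90; py1_4 = 150; px0_5 = 235; py0_5 = 265; py0_6 = 200; px1_6 = 235; py1_6 = 270; center_x_7 = 295; center_y_7 = 375; radius_7 = 40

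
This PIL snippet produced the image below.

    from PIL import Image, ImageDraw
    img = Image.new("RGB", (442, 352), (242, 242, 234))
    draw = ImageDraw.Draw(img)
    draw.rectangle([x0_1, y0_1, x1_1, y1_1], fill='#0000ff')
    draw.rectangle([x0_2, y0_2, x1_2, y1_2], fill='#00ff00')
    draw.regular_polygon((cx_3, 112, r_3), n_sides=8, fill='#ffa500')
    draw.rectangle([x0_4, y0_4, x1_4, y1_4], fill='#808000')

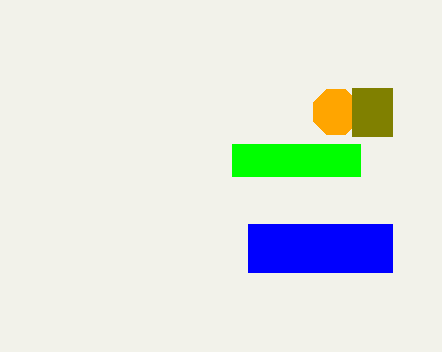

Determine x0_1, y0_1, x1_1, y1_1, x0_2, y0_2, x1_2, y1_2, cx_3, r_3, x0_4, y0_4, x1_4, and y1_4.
x0_1 = 248
y0_1 = 224
x1_1 = 392
y1_1 = 272
x0_2 = 232
y0_2 = 144
x1_2 = 360
y1_2 = 176
cx_3 = 336
r_3 = 24
x0_4 = 352
y0_4 = 88
x1_4 = 392
y1_4 = 136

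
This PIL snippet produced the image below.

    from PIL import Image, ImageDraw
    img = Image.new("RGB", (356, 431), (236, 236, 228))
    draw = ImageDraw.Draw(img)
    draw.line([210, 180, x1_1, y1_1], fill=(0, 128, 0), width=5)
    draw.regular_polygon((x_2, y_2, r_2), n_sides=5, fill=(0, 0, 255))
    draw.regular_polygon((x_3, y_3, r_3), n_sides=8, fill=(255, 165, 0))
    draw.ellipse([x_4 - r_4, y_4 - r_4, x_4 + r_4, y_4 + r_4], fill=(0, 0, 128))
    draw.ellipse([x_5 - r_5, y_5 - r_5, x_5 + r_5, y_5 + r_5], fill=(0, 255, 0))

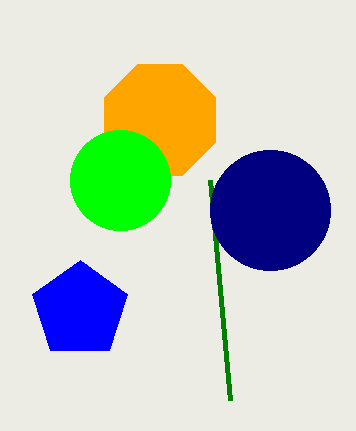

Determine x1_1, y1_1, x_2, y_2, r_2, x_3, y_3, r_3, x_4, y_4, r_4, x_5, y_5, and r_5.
x1_1 = 230, y1_1 = 400, x_2 = 80, y_2 = 310, r_2 = 50, x_3 = 160, y_3 = 120, r_3 = 60, x_4 = 270, y_4 = 210, r_4 = 60, x_5 = 120, y_5 = 180, r_5 = 50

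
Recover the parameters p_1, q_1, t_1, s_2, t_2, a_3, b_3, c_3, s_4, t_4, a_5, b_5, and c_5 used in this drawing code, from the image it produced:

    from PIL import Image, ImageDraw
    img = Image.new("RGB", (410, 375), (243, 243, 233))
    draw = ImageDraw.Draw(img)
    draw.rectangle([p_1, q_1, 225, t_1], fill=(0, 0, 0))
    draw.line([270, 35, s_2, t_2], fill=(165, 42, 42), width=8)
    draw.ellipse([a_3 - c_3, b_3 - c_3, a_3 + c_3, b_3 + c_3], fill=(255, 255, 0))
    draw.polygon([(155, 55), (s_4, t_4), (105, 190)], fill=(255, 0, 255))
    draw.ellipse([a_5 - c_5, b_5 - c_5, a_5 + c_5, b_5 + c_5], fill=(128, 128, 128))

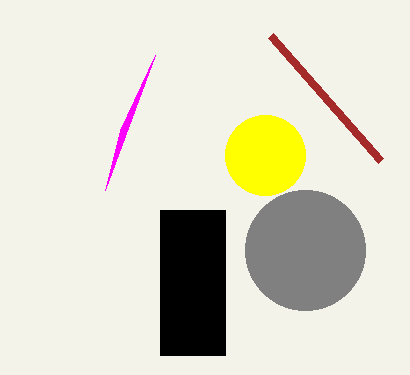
p_1 = 160; q_1 = 210; t_1 = 355; s_2 = 380; t_2 = 160; a_3 = 265; b_3 = 155; c_3 = 40; s_4 = 120; t_4 = 130; a_5 = 305; b_5 = 250; c_5 = 60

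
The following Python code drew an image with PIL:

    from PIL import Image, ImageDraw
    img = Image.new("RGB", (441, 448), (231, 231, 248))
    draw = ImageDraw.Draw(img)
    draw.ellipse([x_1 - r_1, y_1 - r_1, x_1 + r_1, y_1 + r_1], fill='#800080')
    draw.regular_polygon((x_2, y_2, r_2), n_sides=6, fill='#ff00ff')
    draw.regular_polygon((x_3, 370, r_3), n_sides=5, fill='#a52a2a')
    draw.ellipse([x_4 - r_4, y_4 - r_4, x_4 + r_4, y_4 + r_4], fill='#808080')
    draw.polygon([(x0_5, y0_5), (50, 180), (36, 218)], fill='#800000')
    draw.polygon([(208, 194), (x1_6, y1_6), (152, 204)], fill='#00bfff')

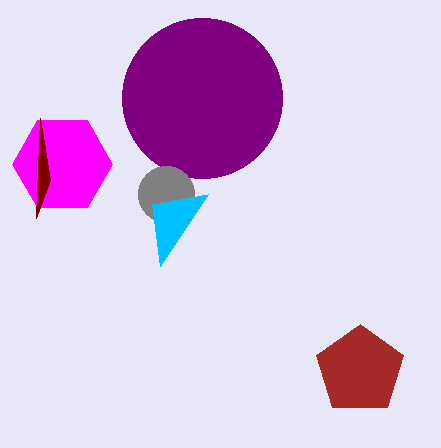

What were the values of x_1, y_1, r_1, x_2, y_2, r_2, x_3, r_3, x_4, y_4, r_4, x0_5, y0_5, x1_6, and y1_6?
x_1 = 202, y_1 = 98, r_1 = 80, x_2 = 62, y_2 = 164, r_2 = 50, x_3 = 360, r_3 = 46, x_4 = 166, y_4 = 194, r_4 = 28, x0_5 = 40, y0_5 = 118, x1_6 = 160, y1_6 = 266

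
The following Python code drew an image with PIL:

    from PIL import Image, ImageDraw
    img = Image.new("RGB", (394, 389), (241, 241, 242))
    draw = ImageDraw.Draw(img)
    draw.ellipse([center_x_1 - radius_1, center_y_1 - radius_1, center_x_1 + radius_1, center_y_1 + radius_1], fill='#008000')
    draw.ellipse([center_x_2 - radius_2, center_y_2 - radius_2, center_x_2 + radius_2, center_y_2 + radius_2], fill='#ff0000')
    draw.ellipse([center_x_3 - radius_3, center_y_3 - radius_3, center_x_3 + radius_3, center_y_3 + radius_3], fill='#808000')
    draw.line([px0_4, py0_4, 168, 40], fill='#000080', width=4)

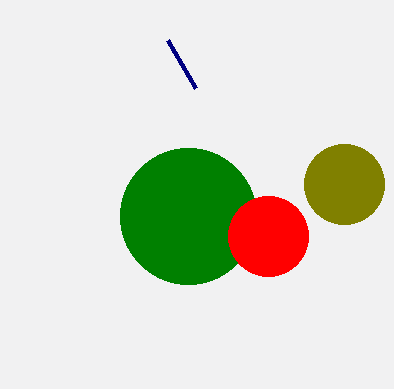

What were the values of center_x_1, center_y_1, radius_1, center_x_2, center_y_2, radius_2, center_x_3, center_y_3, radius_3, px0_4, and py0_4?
center_x_1 = 188; center_y_1 = 216; radius_1 = 68; center_x_2 = 268; center_y_2 = 236; radius_2 = 40; center_x_3 = 344; center_y_3 = 184; radius_3 = 40; px0_4 = 196; py0_4 = 88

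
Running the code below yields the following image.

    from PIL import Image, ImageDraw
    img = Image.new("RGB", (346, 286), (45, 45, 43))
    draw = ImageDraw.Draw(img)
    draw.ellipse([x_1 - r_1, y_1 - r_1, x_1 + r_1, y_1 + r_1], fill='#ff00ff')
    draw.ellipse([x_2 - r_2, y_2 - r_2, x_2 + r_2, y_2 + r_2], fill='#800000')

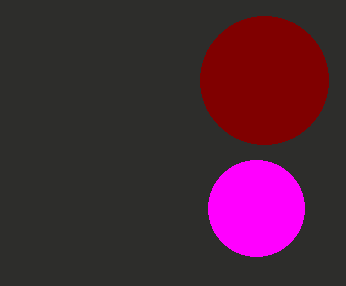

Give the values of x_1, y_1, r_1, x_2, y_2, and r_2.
x_1 = 256; y_1 = 208; r_1 = 48; x_2 = 264; y_2 = 80; r_2 = 64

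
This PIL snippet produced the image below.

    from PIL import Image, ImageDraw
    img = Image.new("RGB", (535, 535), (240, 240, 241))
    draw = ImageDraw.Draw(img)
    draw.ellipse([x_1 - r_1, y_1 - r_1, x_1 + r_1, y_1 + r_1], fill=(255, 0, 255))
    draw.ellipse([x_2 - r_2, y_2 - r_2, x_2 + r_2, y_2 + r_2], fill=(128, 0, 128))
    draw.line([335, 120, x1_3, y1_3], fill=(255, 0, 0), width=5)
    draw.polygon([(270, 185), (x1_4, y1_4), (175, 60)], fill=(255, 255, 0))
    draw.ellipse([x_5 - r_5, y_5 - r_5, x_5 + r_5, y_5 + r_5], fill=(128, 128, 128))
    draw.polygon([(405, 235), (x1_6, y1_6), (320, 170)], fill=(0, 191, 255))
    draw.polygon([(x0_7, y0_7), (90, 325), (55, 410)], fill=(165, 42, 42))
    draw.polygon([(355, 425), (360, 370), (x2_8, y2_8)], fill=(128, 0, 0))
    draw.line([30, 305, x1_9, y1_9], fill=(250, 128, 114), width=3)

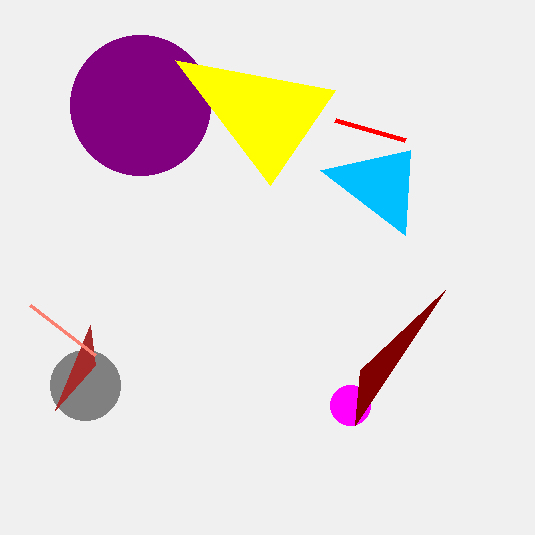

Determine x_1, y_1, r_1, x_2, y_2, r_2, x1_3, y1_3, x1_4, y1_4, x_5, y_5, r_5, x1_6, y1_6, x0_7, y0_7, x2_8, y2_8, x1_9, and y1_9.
x_1 = 350; y_1 = 405; r_1 = 20; x_2 = 140; y_2 = 105; r_2 = 70; x1_3 = 405; y1_3 = 140; x1_4 = 335; y1_4 = 90; x_5 = 85; y_5 = 385; r_5 = 35; x1_6 = 410; y1_6 = 150; x0_7 = 95; y0_7 = 365; x2_8 = 445; y2_8 = 290; x1_9 = 95; y1_9 = 355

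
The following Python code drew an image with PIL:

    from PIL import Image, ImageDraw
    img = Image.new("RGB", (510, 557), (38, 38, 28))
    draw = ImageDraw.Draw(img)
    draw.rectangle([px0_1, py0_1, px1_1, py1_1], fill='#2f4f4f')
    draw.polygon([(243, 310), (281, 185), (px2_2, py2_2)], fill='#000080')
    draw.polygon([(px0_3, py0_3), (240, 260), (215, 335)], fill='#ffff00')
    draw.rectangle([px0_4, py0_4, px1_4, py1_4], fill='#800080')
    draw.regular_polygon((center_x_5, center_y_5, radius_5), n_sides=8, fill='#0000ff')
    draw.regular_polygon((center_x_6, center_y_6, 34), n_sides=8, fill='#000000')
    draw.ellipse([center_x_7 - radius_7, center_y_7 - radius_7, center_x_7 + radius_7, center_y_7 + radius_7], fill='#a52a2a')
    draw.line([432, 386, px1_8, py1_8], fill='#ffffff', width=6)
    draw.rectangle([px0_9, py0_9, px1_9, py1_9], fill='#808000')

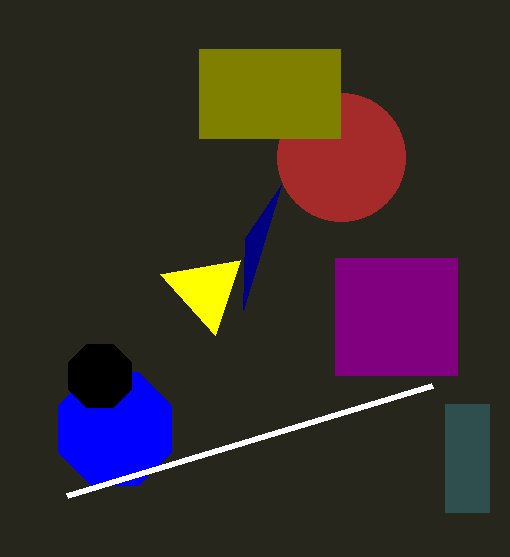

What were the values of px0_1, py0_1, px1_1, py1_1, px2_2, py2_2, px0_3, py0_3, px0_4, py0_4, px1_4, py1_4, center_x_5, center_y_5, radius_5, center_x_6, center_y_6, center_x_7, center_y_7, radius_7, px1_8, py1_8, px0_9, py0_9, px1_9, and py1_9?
px0_1 = 445; py0_1 = 404; px1_1 = 489; py1_1 = 512; px2_2 = 245; py2_2 = 238; px0_3 = 160; py0_3 = 274; px0_4 = 335; py0_4 = 258; px1_4 = 457; py1_4 = 375; center_x_5 = 115; center_y_5 = 429; radius_5 = 61; center_x_6 = 100; center_y_6 = 376; center_x_7 = 341; center_y_7 = 157; radius_7 = 64; px1_8 = 67; py1_8 = 496; px0_9 = 199; py0_9 = 49; px1_9 = 340; py1_9 = 138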